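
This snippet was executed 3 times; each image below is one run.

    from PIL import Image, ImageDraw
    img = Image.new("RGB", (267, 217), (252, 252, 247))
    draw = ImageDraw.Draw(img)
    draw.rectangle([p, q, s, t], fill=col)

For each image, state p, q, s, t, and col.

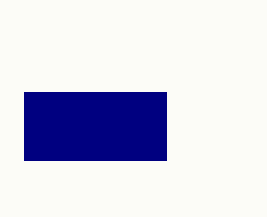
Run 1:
p = 24
q = 92
s = 166
t = 160
col = 'navy'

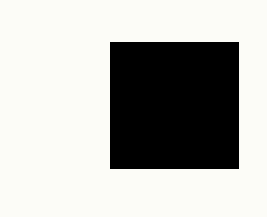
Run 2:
p = 110; q = 42; s = 238; t = 168; col = 'black'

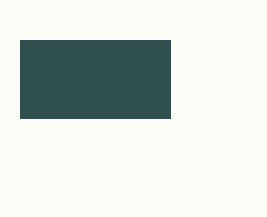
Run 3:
p = 20, q = 40, s = 170, t = 118, col = 'darkslategray'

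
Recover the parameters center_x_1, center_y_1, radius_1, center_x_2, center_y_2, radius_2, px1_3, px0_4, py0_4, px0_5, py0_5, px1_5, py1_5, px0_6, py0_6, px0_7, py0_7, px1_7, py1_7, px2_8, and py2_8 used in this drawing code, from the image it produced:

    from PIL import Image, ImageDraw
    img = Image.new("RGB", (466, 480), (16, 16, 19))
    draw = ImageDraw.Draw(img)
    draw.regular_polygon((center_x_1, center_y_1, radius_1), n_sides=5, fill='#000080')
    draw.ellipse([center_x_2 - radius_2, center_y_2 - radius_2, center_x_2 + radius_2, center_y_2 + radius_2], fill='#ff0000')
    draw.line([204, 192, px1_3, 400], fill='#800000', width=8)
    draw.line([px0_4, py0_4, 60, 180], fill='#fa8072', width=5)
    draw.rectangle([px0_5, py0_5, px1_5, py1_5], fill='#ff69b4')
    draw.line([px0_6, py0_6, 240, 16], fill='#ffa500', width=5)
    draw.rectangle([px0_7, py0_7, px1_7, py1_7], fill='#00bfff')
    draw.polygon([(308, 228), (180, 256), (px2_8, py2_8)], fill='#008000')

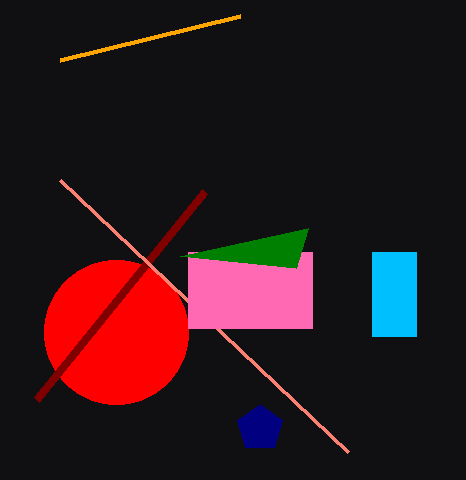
center_x_1 = 260, center_y_1 = 428, radius_1 = 24, center_x_2 = 116, center_y_2 = 332, radius_2 = 72, px1_3 = 36, px0_4 = 348, py0_4 = 452, px0_5 = 188, py0_5 = 252, px1_5 = 312, py1_5 = 328, px0_6 = 60, py0_6 = 60, px0_7 = 372, py0_7 = 252, px1_7 = 416, py1_7 = 336, px2_8 = 296, py2_8 = 268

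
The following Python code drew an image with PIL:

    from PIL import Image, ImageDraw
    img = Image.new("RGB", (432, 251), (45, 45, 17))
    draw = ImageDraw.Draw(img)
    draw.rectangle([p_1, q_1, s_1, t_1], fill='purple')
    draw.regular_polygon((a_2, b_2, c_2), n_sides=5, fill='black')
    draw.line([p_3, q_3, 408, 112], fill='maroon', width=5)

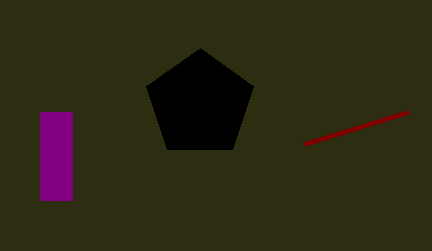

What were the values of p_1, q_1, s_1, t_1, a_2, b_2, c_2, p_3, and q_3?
p_1 = 40, q_1 = 112, s_1 = 72, t_1 = 200, a_2 = 200, b_2 = 104, c_2 = 56, p_3 = 304, q_3 = 144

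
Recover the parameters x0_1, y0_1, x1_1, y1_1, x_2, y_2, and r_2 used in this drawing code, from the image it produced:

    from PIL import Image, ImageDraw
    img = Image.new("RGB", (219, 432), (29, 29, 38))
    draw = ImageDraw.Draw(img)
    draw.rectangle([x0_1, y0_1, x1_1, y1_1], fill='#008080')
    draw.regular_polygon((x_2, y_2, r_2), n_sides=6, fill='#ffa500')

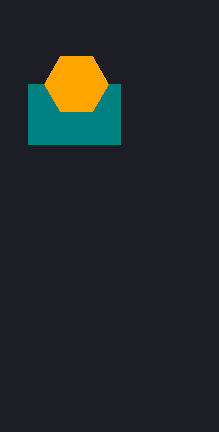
x0_1 = 28
y0_1 = 84
x1_1 = 120
y1_1 = 144
x_2 = 76
y_2 = 84
r_2 = 32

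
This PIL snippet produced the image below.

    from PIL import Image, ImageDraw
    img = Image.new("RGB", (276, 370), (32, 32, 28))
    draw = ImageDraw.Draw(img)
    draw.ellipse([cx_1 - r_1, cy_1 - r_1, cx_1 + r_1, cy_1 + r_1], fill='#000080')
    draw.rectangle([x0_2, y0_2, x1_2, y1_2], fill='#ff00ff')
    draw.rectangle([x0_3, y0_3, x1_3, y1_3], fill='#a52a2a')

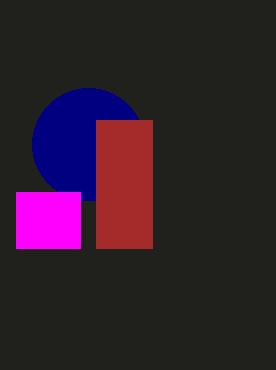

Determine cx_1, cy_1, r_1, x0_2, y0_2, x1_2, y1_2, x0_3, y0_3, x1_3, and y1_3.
cx_1 = 88; cy_1 = 144; r_1 = 56; x0_2 = 16; y0_2 = 192; x1_2 = 80; y1_2 = 248; x0_3 = 96; y0_3 = 120; x1_3 = 152; y1_3 = 248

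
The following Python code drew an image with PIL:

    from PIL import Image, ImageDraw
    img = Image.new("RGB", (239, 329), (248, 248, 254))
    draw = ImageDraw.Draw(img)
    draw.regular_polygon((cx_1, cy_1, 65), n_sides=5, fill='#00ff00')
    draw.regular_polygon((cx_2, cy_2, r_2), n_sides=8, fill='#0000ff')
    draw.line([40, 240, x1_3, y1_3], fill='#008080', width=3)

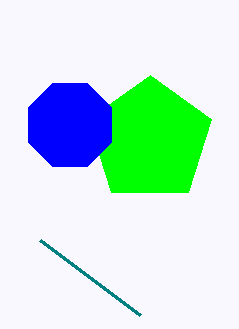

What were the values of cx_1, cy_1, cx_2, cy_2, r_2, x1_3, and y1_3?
cx_1 = 150
cy_1 = 140
cx_2 = 70
cy_2 = 125
r_2 = 45
x1_3 = 140
y1_3 = 315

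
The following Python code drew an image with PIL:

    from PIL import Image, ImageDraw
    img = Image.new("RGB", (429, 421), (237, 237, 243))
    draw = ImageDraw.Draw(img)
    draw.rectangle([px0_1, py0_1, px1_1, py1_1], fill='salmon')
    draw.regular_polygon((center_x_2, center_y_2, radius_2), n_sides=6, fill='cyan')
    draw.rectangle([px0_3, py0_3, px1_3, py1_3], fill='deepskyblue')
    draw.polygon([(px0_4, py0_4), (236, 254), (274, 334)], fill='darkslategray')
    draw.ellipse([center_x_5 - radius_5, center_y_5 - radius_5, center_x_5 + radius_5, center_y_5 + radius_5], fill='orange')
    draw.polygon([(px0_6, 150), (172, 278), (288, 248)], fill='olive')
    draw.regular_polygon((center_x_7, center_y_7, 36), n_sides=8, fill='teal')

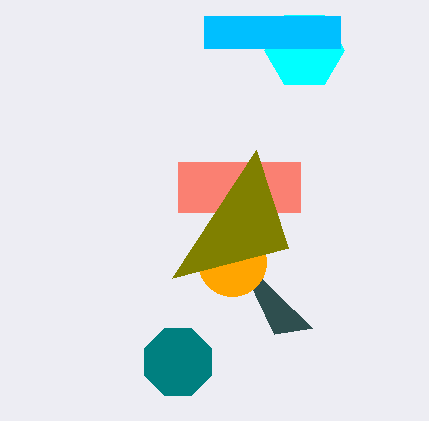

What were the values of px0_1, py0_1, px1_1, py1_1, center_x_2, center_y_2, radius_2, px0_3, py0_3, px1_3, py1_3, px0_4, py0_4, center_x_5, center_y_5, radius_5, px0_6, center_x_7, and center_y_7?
px0_1 = 178
py0_1 = 162
px1_1 = 300
py1_1 = 212
center_x_2 = 304
center_y_2 = 50
radius_2 = 40
px0_3 = 204
py0_3 = 16
px1_3 = 340
py1_3 = 48
px0_4 = 312
py0_4 = 328
center_x_5 = 232
center_y_5 = 262
radius_5 = 34
px0_6 = 256
center_x_7 = 178
center_y_7 = 362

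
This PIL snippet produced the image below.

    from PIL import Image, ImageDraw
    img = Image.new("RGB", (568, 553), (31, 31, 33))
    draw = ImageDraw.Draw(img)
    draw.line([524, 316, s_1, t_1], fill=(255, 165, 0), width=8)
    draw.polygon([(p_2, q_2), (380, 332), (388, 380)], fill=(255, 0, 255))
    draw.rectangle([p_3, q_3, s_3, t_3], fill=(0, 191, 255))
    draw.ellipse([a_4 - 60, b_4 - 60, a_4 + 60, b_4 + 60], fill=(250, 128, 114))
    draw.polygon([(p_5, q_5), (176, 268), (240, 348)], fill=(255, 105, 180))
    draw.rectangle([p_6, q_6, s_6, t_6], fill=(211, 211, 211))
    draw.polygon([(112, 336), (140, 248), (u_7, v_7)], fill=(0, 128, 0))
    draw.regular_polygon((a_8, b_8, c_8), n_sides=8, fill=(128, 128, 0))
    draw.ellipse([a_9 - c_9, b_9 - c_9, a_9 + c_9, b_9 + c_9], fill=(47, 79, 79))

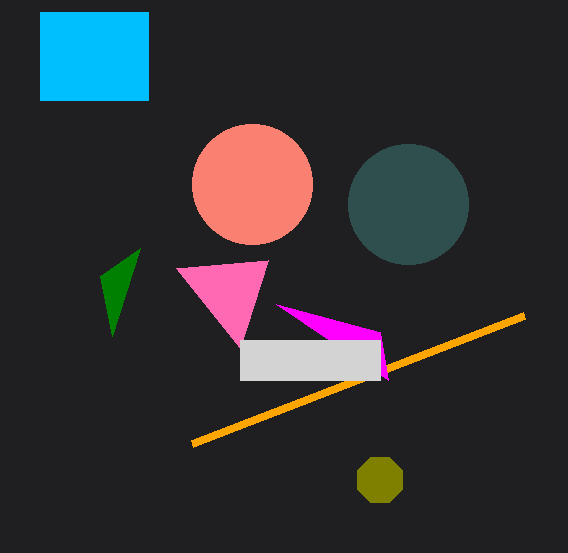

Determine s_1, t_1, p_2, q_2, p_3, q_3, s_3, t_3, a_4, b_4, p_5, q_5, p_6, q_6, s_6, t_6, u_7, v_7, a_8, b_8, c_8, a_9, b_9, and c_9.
s_1 = 192, t_1 = 444, p_2 = 276, q_2 = 304, p_3 = 40, q_3 = 12, s_3 = 148, t_3 = 100, a_4 = 252, b_4 = 184, p_5 = 268, q_5 = 260, p_6 = 240, q_6 = 340, s_6 = 380, t_6 = 380, u_7 = 100, v_7 = 276, a_8 = 380, b_8 = 480, c_8 = 24, a_9 = 408, b_9 = 204, c_9 = 60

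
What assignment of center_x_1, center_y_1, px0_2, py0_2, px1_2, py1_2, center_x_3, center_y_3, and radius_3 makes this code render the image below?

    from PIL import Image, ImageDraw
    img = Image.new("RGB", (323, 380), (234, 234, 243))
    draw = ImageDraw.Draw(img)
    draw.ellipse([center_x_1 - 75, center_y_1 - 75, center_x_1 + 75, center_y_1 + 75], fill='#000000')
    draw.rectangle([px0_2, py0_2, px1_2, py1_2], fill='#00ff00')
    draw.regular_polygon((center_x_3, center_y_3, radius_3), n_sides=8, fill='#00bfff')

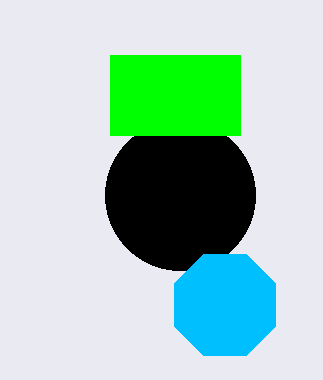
center_x_1 = 180; center_y_1 = 195; px0_2 = 110; py0_2 = 55; px1_2 = 240; py1_2 = 135; center_x_3 = 225; center_y_3 = 305; radius_3 = 55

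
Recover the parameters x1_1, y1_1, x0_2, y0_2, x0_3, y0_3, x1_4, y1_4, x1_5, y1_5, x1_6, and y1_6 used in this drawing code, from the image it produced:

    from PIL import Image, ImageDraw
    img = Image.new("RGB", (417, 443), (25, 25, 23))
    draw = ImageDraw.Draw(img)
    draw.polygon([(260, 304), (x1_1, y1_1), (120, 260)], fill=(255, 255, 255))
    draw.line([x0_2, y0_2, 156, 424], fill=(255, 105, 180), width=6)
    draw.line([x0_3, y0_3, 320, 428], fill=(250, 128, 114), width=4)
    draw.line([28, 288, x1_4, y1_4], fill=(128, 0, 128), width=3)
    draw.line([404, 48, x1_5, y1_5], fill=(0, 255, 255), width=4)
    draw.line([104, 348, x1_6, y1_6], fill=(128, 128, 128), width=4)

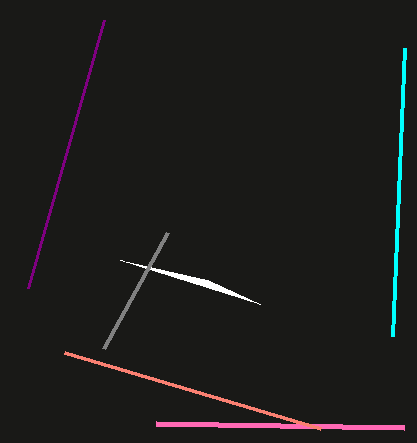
x1_1 = 208; y1_1 = 280; x0_2 = 404; y0_2 = 428; x0_3 = 64; y0_3 = 352; x1_4 = 104; y1_4 = 20; x1_5 = 392; y1_5 = 336; x1_6 = 168; y1_6 = 232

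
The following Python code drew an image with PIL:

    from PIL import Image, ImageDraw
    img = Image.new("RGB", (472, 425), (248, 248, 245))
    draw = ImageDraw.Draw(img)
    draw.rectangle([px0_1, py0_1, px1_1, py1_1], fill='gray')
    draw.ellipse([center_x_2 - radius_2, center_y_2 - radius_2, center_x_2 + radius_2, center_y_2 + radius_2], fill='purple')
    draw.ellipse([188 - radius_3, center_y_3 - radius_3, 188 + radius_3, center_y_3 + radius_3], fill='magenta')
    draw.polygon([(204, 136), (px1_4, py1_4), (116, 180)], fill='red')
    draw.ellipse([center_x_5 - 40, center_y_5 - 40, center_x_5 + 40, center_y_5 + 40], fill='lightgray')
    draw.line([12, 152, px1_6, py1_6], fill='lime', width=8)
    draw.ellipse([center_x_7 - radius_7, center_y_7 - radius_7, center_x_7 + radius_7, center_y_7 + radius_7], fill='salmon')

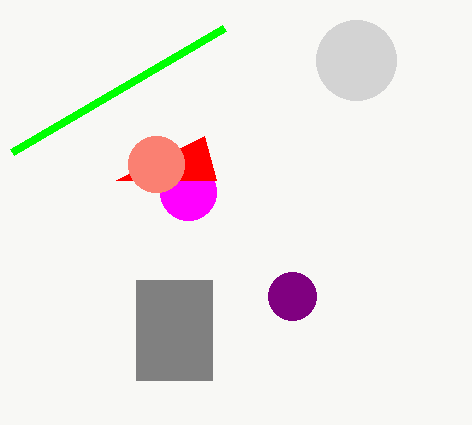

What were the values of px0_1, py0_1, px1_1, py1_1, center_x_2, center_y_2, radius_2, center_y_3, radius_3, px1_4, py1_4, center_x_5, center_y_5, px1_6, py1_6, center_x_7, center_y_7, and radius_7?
px0_1 = 136; py0_1 = 280; px1_1 = 212; py1_1 = 380; center_x_2 = 292; center_y_2 = 296; radius_2 = 24; center_y_3 = 192; radius_3 = 28; px1_4 = 216; py1_4 = 180; center_x_5 = 356; center_y_5 = 60; px1_6 = 224; py1_6 = 28; center_x_7 = 156; center_y_7 = 164; radius_7 = 28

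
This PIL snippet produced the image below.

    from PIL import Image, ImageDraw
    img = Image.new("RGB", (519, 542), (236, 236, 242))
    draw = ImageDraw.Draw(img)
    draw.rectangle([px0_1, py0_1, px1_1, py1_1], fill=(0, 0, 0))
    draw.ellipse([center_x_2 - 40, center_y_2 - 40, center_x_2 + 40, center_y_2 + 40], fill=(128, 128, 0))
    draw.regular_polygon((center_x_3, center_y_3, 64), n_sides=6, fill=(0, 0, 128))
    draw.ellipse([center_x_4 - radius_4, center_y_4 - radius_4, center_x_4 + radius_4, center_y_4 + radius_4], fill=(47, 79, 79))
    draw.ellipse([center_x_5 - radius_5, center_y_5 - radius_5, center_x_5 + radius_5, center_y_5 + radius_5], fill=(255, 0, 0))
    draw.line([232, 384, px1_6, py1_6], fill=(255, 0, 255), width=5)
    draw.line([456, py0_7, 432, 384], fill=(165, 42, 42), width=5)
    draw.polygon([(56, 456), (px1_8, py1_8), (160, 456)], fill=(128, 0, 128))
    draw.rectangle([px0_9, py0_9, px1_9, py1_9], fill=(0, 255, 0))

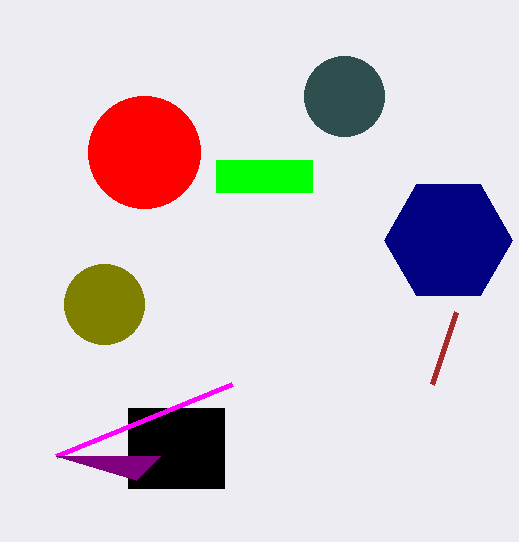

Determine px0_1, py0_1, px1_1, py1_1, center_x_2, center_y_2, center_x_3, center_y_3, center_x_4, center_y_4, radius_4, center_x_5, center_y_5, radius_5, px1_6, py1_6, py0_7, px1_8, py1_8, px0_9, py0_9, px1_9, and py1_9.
px0_1 = 128; py0_1 = 408; px1_1 = 224; py1_1 = 488; center_x_2 = 104; center_y_2 = 304; center_x_3 = 448; center_y_3 = 240; center_x_4 = 344; center_y_4 = 96; radius_4 = 40; center_x_5 = 144; center_y_5 = 152; radius_5 = 56; px1_6 = 56; py1_6 = 456; py0_7 = 312; px1_8 = 136; py1_8 = 480; px0_9 = 216; py0_9 = 160; px1_9 = 312; py1_9 = 192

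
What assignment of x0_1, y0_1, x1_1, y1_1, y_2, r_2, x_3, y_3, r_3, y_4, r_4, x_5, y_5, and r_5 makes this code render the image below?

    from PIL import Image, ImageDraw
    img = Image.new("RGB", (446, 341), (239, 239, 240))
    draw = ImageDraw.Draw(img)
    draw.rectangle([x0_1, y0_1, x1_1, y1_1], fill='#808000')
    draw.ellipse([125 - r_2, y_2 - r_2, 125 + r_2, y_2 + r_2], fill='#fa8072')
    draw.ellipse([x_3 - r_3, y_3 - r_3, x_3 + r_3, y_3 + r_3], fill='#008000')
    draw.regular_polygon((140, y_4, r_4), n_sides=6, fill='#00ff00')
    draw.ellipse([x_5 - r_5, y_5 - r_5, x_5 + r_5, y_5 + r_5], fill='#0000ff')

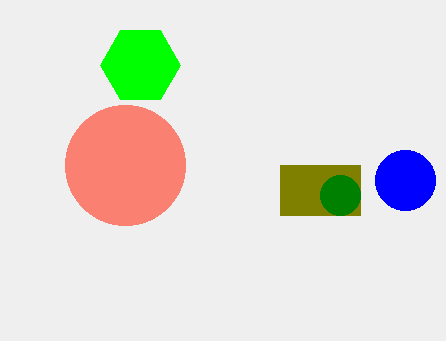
x0_1 = 280; y0_1 = 165; x1_1 = 360; y1_1 = 215; y_2 = 165; r_2 = 60; x_3 = 340; y_3 = 195; r_3 = 20; y_4 = 65; r_4 = 40; x_5 = 405; y_5 = 180; r_5 = 30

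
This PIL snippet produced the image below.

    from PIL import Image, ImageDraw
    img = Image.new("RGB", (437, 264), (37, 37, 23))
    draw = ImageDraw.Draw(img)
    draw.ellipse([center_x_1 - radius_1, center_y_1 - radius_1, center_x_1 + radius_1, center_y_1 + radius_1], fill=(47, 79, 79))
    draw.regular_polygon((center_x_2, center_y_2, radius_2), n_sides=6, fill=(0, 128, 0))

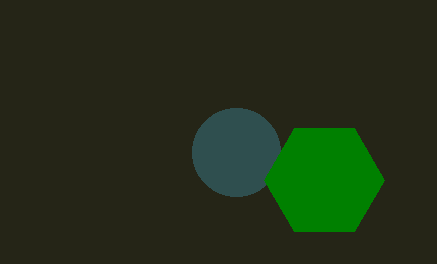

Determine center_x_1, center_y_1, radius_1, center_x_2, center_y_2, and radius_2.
center_x_1 = 236; center_y_1 = 152; radius_1 = 44; center_x_2 = 324; center_y_2 = 180; radius_2 = 60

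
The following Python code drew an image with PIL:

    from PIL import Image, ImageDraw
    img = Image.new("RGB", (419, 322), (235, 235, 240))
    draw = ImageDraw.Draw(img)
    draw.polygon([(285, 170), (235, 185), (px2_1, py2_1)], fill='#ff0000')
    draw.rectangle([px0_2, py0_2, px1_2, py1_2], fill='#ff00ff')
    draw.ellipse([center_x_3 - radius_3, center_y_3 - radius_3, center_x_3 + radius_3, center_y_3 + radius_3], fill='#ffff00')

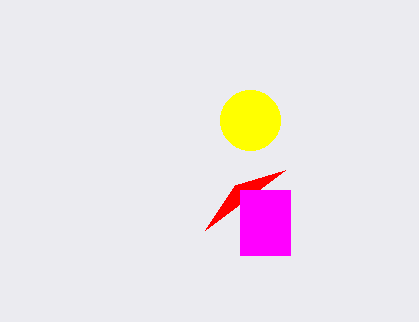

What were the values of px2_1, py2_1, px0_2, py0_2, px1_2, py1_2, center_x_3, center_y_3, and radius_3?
px2_1 = 205; py2_1 = 230; px0_2 = 240; py0_2 = 190; px1_2 = 290; py1_2 = 255; center_x_3 = 250; center_y_3 = 120; radius_3 = 30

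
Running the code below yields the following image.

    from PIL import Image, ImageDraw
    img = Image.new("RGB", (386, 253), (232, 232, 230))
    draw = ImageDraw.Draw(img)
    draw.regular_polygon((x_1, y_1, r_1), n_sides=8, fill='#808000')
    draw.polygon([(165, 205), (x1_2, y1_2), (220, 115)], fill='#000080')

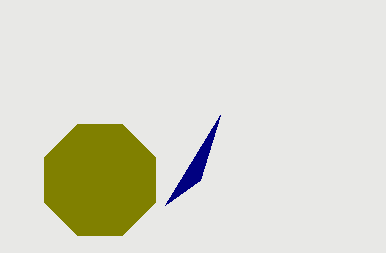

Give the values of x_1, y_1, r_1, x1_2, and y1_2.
x_1 = 100
y_1 = 180
r_1 = 60
x1_2 = 200
y1_2 = 180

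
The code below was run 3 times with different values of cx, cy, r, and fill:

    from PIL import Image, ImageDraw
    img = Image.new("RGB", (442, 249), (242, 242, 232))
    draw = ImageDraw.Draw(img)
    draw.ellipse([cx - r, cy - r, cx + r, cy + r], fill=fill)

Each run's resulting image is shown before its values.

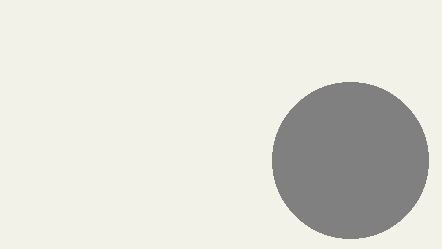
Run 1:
cx = 350; cy = 160; r = 78; fill = 'gray'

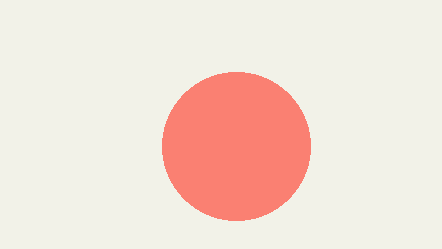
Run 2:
cx = 236; cy = 146; r = 74; fill = 'salmon'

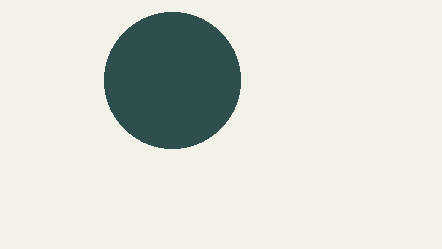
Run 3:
cx = 172; cy = 80; r = 68; fill = 'darkslategray'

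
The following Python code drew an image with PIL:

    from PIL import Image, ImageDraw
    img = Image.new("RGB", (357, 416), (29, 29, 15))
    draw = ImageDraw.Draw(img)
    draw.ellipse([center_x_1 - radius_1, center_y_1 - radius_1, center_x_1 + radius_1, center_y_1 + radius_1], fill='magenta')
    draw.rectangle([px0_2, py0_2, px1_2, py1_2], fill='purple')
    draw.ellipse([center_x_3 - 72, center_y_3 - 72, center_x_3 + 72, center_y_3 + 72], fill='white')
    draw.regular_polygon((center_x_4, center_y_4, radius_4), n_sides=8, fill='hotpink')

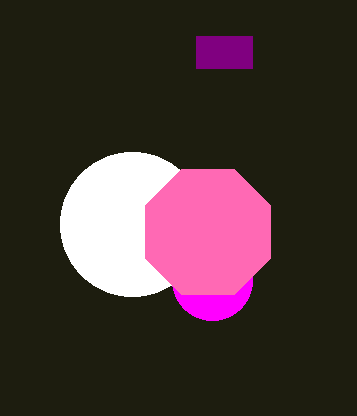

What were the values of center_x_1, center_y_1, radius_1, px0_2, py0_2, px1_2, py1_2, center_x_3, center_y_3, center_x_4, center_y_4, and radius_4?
center_x_1 = 212; center_y_1 = 280; radius_1 = 40; px0_2 = 196; py0_2 = 36; px1_2 = 252; py1_2 = 68; center_x_3 = 132; center_y_3 = 224; center_x_4 = 208; center_y_4 = 232; radius_4 = 68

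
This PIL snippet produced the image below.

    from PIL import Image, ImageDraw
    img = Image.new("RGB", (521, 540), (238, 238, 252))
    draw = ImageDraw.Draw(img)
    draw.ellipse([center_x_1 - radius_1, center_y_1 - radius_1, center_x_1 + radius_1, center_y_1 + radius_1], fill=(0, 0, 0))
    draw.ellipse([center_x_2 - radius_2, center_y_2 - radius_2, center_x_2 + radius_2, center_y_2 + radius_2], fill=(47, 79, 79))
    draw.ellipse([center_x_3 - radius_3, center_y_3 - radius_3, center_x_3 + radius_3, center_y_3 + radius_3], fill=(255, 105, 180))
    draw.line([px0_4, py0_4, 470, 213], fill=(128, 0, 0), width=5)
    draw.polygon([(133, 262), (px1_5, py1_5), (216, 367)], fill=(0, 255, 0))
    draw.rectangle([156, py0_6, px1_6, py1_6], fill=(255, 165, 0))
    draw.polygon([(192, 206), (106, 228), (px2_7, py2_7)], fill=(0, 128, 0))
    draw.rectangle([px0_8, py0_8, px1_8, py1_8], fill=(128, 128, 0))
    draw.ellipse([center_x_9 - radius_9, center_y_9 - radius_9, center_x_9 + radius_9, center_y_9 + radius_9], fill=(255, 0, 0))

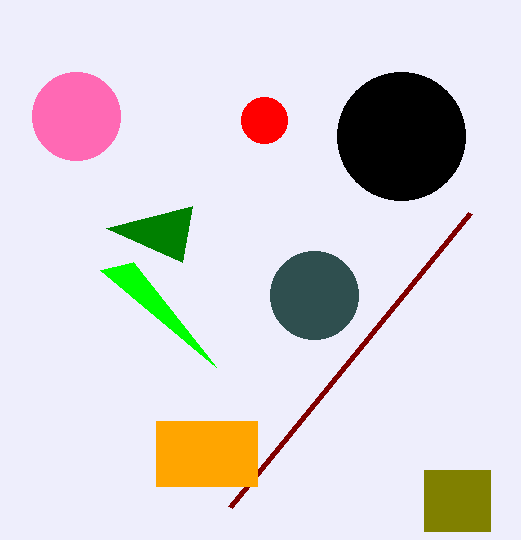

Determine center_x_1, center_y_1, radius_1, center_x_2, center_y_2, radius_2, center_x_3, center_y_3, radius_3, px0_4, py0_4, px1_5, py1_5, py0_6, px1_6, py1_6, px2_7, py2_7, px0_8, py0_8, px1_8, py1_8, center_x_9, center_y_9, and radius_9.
center_x_1 = 401, center_y_1 = 136, radius_1 = 64, center_x_2 = 314, center_y_2 = 295, radius_2 = 44, center_x_3 = 76, center_y_3 = 116, radius_3 = 44, px0_4 = 230, py0_4 = 507, px1_5 = 100, py1_5 = 270, py0_6 = 421, px1_6 = 257, py1_6 = 486, px2_7 = 182, py2_7 = 262, px0_8 = 424, py0_8 = 470, px1_8 = 490, py1_8 = 531, center_x_9 = 264, center_y_9 = 120, radius_9 = 23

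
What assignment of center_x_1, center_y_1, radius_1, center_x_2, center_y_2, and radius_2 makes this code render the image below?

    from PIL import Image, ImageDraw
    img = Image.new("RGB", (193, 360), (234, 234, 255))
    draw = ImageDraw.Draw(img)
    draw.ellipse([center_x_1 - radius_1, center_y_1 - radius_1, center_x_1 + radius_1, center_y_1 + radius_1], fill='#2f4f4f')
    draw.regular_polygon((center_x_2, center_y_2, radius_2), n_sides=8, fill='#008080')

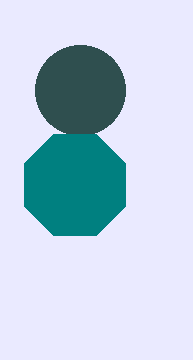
center_x_1 = 80
center_y_1 = 90
radius_1 = 45
center_x_2 = 75
center_y_2 = 185
radius_2 = 55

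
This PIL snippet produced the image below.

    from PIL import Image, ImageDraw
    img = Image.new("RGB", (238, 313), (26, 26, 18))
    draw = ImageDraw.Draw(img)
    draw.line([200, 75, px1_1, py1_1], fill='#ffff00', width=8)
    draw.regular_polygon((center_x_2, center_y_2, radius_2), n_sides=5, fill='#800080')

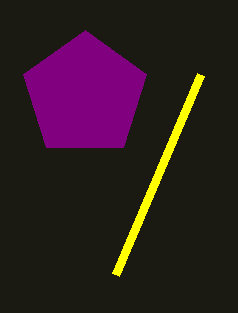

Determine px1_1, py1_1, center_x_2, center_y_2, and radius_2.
px1_1 = 115
py1_1 = 275
center_x_2 = 85
center_y_2 = 95
radius_2 = 65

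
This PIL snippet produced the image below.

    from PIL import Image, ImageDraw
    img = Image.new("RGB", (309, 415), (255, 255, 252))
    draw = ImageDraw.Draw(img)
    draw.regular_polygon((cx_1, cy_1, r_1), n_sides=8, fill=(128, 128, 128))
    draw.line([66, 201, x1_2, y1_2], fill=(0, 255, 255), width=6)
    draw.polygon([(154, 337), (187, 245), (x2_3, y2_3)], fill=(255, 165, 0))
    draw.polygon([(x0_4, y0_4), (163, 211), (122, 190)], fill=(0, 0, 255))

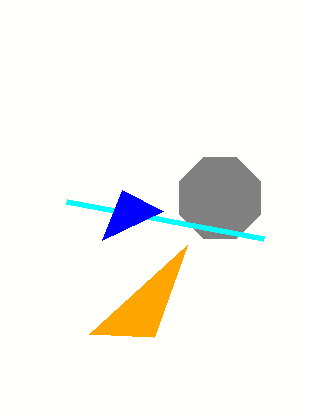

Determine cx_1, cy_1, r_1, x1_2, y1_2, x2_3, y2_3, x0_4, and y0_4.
cx_1 = 220, cy_1 = 198, r_1 = 44, x1_2 = 263, y1_2 = 238, x2_3 = 89, y2_3 = 334, x0_4 = 102, y0_4 = 240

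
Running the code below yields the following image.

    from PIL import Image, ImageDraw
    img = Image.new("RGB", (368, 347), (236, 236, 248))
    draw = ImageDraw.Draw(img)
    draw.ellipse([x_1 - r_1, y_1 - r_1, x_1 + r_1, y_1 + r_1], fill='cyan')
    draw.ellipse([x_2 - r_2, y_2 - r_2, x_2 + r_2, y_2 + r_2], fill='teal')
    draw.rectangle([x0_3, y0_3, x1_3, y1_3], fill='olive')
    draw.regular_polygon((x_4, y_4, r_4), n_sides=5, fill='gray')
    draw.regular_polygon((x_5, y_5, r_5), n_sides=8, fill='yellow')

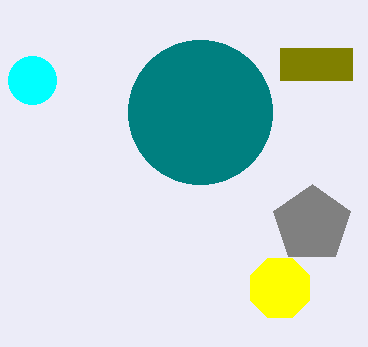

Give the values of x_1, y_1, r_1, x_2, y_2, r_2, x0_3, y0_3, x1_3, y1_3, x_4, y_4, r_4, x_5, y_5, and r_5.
x_1 = 32; y_1 = 80; r_1 = 24; x_2 = 200; y_2 = 112; r_2 = 72; x0_3 = 280; y0_3 = 48; x1_3 = 352; y1_3 = 80; x_4 = 312; y_4 = 224; r_4 = 40; x_5 = 280; y_5 = 288; r_5 = 32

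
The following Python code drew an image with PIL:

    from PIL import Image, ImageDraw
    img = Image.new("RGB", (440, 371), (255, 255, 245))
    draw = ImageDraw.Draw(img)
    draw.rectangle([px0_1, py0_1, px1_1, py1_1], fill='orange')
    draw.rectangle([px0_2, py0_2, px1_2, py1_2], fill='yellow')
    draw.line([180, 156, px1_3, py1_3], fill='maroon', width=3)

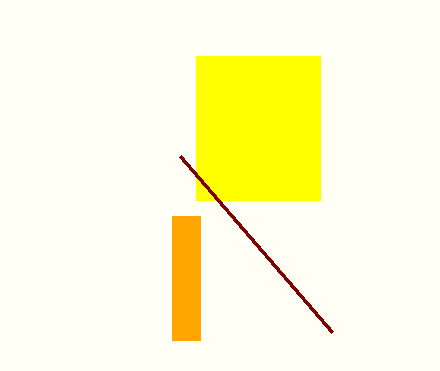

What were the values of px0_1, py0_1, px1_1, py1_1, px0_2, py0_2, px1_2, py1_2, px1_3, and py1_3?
px0_1 = 172
py0_1 = 216
px1_1 = 200
py1_1 = 340
px0_2 = 196
py0_2 = 56
px1_2 = 320
py1_2 = 200
px1_3 = 332
py1_3 = 332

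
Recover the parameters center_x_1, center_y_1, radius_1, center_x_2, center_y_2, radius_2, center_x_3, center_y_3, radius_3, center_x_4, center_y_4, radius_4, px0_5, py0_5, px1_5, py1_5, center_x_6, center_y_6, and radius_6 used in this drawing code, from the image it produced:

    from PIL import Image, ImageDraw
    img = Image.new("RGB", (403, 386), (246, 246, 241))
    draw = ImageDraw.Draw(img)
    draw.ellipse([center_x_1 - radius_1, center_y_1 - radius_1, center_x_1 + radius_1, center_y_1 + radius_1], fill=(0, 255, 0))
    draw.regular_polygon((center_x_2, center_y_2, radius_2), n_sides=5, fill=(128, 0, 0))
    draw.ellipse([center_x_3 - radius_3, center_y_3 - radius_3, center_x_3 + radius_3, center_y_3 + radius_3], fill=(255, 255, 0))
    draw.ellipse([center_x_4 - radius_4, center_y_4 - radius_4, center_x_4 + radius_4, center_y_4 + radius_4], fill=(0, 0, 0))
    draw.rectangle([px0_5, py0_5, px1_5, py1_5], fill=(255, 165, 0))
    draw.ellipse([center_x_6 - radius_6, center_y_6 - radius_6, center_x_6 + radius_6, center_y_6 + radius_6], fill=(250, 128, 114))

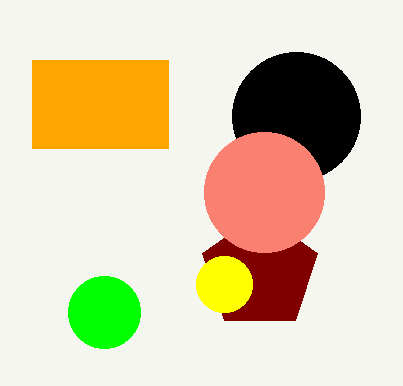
center_x_1 = 104; center_y_1 = 312; radius_1 = 36; center_x_2 = 260; center_y_2 = 272; radius_2 = 60; center_x_3 = 224; center_y_3 = 284; radius_3 = 28; center_x_4 = 296; center_y_4 = 116; radius_4 = 64; px0_5 = 32; py0_5 = 60; px1_5 = 168; py1_5 = 148; center_x_6 = 264; center_y_6 = 192; radius_6 = 60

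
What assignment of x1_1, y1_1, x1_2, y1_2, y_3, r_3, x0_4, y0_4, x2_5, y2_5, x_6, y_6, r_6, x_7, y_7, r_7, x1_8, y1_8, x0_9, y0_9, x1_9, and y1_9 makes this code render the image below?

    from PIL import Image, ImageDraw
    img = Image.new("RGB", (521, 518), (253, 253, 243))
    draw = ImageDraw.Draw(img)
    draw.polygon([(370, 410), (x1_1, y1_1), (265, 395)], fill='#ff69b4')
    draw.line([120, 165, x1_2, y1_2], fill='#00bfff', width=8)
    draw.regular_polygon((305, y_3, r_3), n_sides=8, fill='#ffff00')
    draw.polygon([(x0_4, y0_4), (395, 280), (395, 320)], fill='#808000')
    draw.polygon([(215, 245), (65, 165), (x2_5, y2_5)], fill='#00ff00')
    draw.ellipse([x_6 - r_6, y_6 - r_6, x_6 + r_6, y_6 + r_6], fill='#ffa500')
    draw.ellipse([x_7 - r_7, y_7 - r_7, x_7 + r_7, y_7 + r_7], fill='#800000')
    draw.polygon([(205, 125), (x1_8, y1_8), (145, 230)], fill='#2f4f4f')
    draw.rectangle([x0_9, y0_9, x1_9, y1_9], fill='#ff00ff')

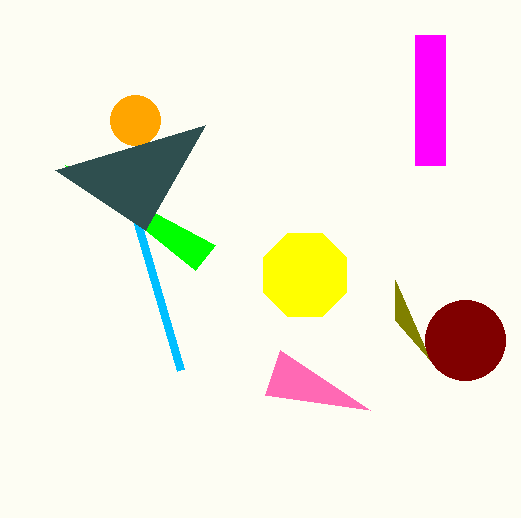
x1_1 = 280; y1_1 = 350; x1_2 = 180; y1_2 = 370; y_3 = 275; r_3 = 45; x0_4 = 430; y0_4 = 360; x2_5 = 195; y2_5 = 270; x_6 = 135; y_6 = 120; r_6 = 25; x_7 = 465; y_7 = 340; r_7 = 40; x1_8 = 55; y1_8 = 170; x0_9 = 415; y0_9 = 35; x1_9 = 445; y1_9 = 165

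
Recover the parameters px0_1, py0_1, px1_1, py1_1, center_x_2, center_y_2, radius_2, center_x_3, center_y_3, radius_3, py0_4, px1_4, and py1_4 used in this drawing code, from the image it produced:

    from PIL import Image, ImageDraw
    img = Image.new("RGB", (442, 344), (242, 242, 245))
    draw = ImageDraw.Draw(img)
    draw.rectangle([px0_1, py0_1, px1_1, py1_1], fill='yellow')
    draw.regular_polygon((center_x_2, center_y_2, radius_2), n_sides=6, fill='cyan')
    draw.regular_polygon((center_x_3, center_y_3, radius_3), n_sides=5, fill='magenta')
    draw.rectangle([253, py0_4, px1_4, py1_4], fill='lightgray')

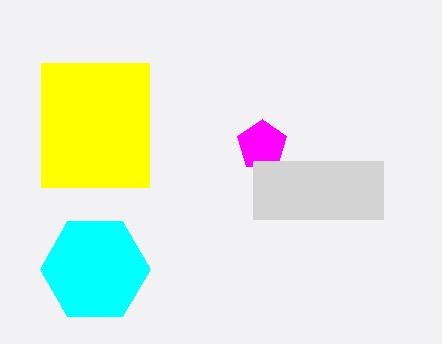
px0_1 = 41; py0_1 = 63; px1_1 = 149; py1_1 = 187; center_x_2 = 95; center_y_2 = 269; radius_2 = 55; center_x_3 = 262; center_y_3 = 145; radius_3 = 26; py0_4 = 161; px1_4 = 383; py1_4 = 219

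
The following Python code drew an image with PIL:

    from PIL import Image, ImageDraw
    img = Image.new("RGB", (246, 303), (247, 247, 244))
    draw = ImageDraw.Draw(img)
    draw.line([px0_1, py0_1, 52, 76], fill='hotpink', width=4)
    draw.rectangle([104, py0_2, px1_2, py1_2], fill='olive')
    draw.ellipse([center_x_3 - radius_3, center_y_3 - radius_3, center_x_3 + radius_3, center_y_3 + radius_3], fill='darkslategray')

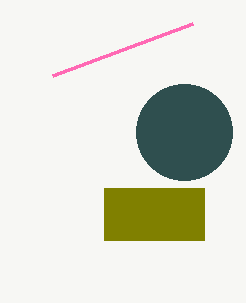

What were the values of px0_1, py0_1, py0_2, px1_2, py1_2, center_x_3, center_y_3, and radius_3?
px0_1 = 192; py0_1 = 24; py0_2 = 188; px1_2 = 204; py1_2 = 240; center_x_3 = 184; center_y_3 = 132; radius_3 = 48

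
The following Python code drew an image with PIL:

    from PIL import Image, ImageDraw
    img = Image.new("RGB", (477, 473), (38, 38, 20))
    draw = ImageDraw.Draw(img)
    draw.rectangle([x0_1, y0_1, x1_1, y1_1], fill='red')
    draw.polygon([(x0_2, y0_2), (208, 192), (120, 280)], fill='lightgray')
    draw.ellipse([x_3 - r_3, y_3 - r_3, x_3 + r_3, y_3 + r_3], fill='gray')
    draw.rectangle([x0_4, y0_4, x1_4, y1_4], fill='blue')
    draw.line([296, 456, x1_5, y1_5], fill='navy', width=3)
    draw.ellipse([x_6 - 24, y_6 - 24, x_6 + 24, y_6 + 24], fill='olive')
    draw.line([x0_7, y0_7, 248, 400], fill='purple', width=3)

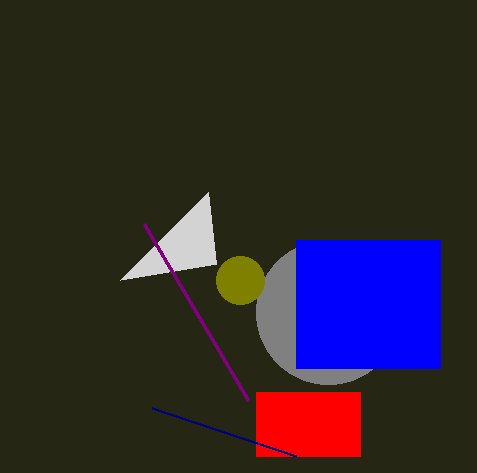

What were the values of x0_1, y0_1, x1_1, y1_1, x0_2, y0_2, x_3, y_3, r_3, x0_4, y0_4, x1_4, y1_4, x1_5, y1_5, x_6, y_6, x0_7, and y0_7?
x0_1 = 256; y0_1 = 392; x1_1 = 360; y1_1 = 456; x0_2 = 216; y0_2 = 264; x_3 = 328; y_3 = 312; r_3 = 72; x0_4 = 296; y0_4 = 240; x1_4 = 440; y1_4 = 368; x1_5 = 152; y1_5 = 408; x_6 = 240; y_6 = 280; x0_7 = 144; y0_7 = 224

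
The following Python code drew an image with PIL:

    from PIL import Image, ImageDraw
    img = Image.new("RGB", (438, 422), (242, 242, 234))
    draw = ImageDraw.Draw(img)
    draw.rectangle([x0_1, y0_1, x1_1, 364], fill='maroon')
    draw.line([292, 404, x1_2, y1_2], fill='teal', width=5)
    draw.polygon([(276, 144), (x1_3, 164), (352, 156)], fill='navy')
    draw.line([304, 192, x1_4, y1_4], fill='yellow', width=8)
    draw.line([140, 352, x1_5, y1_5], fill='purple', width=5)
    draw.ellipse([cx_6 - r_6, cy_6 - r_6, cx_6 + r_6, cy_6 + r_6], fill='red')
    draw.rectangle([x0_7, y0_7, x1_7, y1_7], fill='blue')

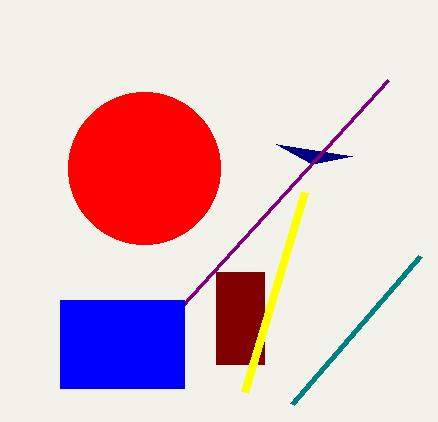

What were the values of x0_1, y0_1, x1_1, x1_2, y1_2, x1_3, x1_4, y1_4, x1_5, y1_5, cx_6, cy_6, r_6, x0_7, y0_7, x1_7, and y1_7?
x0_1 = 216
y0_1 = 272
x1_1 = 264
x1_2 = 420
y1_2 = 256
x1_3 = 312
x1_4 = 244
y1_4 = 392
x1_5 = 388
y1_5 = 80
cx_6 = 144
cy_6 = 168
r_6 = 76
x0_7 = 60
y0_7 = 300
x1_7 = 184
y1_7 = 388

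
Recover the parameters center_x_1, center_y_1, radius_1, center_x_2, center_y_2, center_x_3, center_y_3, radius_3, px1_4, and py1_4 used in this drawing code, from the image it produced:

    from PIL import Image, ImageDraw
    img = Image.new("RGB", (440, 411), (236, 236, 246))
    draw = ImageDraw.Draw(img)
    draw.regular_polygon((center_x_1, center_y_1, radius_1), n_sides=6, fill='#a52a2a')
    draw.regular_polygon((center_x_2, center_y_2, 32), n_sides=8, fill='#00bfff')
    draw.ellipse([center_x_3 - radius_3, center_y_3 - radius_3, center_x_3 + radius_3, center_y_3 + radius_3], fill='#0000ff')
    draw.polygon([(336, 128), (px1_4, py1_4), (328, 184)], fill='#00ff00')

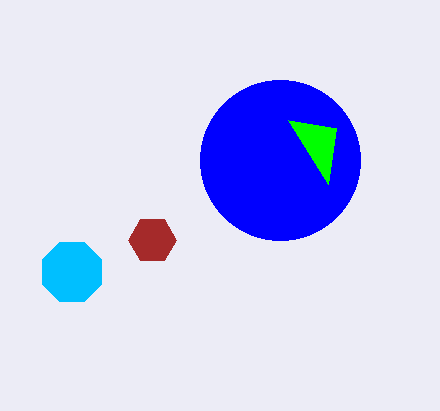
center_x_1 = 152, center_y_1 = 240, radius_1 = 24, center_x_2 = 72, center_y_2 = 272, center_x_3 = 280, center_y_3 = 160, radius_3 = 80, px1_4 = 288, py1_4 = 120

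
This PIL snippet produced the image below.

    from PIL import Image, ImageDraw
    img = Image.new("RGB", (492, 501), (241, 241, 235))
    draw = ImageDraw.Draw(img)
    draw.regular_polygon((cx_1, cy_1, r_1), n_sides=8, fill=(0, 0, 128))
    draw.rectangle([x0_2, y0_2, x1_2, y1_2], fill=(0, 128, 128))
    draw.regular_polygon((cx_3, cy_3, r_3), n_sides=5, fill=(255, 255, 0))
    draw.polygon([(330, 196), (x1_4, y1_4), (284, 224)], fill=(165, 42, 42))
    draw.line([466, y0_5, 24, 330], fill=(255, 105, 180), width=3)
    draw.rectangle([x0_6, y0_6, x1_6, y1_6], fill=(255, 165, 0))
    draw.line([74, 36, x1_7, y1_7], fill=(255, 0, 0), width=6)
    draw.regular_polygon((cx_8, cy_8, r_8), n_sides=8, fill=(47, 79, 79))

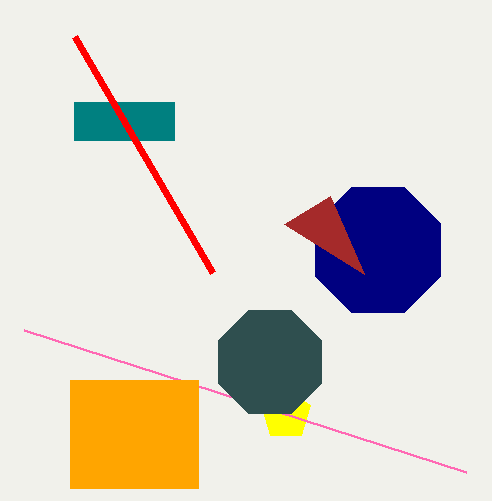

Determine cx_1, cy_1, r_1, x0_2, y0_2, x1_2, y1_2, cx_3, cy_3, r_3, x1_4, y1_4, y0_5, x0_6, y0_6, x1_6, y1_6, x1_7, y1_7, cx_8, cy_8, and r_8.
cx_1 = 378, cy_1 = 250, r_1 = 68, x0_2 = 74, y0_2 = 102, x1_2 = 174, y1_2 = 140, cx_3 = 286, cy_3 = 414, r_3 = 26, x1_4 = 364, y1_4 = 274, y0_5 = 472, x0_6 = 70, y0_6 = 380, x1_6 = 198, y1_6 = 488, x1_7 = 212, y1_7 = 272, cx_8 = 270, cy_8 = 362, r_8 = 56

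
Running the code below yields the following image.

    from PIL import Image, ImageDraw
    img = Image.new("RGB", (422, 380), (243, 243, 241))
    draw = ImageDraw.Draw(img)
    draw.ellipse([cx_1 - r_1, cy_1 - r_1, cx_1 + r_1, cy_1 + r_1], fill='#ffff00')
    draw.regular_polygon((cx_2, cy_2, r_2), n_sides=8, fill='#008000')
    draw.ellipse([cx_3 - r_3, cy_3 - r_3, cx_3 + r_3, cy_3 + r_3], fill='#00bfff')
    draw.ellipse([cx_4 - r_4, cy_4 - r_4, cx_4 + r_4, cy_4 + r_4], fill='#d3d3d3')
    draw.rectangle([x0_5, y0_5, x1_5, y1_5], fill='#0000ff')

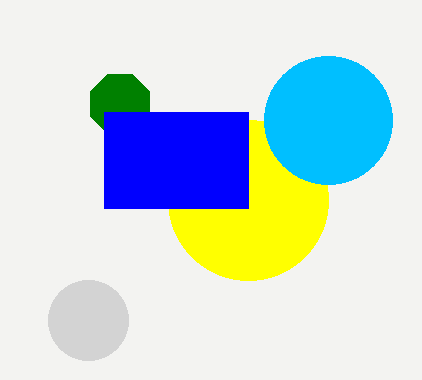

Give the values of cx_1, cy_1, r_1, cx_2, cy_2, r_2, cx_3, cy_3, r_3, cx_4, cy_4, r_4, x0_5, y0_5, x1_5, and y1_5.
cx_1 = 248; cy_1 = 200; r_1 = 80; cx_2 = 120; cy_2 = 104; r_2 = 32; cx_3 = 328; cy_3 = 120; r_3 = 64; cx_4 = 88; cy_4 = 320; r_4 = 40; x0_5 = 104; y0_5 = 112; x1_5 = 248; y1_5 = 208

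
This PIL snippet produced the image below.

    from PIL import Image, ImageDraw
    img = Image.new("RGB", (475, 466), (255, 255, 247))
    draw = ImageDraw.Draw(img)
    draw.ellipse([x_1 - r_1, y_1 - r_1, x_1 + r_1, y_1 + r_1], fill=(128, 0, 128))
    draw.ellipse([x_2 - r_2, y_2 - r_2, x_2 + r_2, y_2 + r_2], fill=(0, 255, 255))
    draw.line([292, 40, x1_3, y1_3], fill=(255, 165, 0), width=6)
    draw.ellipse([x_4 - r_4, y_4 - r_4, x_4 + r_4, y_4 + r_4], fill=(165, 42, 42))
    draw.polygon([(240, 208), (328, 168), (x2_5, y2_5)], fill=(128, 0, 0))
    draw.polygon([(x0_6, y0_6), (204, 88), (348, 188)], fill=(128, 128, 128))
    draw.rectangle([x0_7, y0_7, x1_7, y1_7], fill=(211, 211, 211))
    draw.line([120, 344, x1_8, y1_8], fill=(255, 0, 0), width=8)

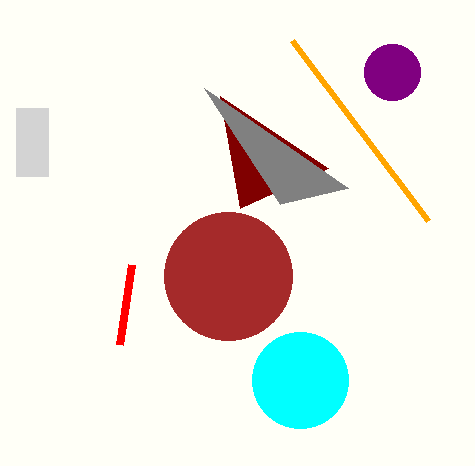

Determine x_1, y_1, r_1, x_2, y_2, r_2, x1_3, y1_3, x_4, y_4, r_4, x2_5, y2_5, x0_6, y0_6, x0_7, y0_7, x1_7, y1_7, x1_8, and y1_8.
x_1 = 392, y_1 = 72, r_1 = 28, x_2 = 300, y_2 = 380, r_2 = 48, x1_3 = 428, y1_3 = 220, x_4 = 228, y_4 = 276, r_4 = 64, x2_5 = 220, y2_5 = 96, x0_6 = 280, y0_6 = 204, x0_7 = 16, y0_7 = 108, x1_7 = 48, y1_7 = 176, x1_8 = 132, y1_8 = 264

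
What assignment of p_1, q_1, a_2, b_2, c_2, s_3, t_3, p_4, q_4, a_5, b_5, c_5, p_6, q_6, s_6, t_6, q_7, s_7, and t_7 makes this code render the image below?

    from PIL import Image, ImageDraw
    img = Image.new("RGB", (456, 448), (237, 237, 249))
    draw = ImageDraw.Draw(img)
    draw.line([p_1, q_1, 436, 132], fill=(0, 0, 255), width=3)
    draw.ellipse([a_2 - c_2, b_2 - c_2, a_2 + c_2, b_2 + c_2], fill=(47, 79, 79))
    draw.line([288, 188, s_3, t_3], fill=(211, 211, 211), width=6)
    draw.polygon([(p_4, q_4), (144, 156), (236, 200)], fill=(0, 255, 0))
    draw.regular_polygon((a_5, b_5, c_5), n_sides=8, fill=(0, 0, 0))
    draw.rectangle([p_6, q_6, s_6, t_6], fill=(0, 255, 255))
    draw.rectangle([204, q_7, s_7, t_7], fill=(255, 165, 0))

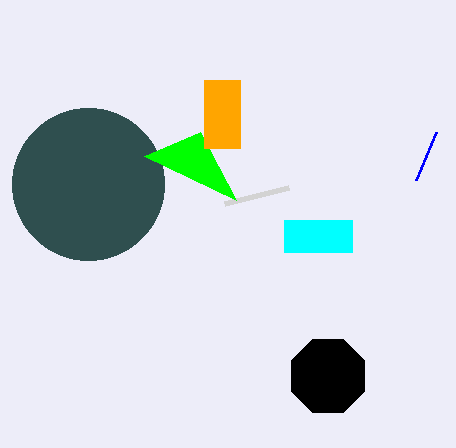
p_1 = 416, q_1 = 180, a_2 = 88, b_2 = 184, c_2 = 76, s_3 = 224, t_3 = 204, p_4 = 200, q_4 = 132, a_5 = 328, b_5 = 376, c_5 = 40, p_6 = 284, q_6 = 220, s_6 = 352, t_6 = 252, q_7 = 80, s_7 = 240, t_7 = 148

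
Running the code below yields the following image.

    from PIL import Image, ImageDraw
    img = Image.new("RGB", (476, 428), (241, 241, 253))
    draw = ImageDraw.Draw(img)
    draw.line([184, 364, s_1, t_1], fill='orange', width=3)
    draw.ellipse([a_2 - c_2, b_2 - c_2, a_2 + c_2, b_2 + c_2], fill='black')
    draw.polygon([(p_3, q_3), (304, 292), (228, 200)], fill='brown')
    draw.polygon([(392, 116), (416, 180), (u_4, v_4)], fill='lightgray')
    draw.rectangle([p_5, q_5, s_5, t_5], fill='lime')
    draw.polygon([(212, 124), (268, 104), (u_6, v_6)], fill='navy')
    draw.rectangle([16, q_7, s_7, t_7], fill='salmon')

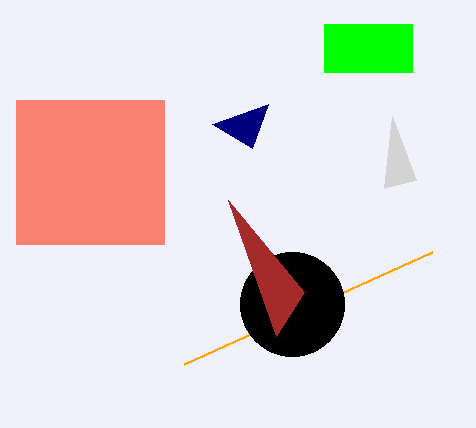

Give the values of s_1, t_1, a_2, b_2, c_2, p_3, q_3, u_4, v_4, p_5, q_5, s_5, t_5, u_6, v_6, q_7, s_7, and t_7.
s_1 = 432
t_1 = 252
a_2 = 292
b_2 = 304
c_2 = 52
p_3 = 276
q_3 = 336
u_4 = 384
v_4 = 188
p_5 = 324
q_5 = 24
s_5 = 412
t_5 = 72
u_6 = 252
v_6 = 148
q_7 = 100
s_7 = 164
t_7 = 244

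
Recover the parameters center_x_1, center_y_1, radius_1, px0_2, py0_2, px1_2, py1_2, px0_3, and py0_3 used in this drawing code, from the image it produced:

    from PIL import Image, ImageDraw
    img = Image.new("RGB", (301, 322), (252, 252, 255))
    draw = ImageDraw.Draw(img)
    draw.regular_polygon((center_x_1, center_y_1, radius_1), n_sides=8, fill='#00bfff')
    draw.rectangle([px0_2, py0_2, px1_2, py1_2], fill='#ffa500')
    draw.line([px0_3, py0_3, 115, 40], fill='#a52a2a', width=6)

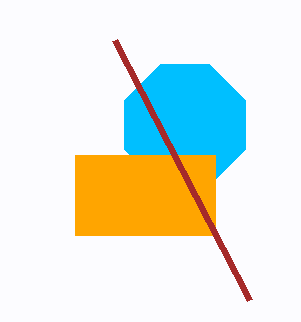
center_x_1 = 185; center_y_1 = 125; radius_1 = 65; px0_2 = 75; py0_2 = 155; px1_2 = 215; py1_2 = 235; px0_3 = 250; py0_3 = 300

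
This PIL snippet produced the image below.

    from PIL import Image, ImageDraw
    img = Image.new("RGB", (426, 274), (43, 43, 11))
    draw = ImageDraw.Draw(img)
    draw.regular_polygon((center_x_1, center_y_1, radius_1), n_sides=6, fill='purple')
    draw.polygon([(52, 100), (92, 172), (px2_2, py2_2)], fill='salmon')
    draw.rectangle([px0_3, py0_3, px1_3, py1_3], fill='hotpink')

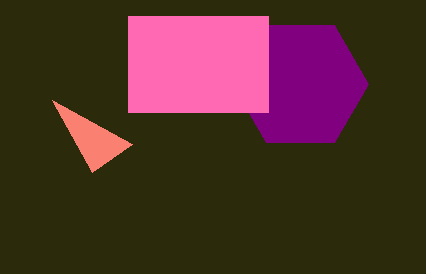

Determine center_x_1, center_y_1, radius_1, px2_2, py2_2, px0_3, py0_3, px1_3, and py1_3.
center_x_1 = 300
center_y_1 = 84
radius_1 = 68
px2_2 = 132
py2_2 = 144
px0_3 = 128
py0_3 = 16
px1_3 = 268
py1_3 = 112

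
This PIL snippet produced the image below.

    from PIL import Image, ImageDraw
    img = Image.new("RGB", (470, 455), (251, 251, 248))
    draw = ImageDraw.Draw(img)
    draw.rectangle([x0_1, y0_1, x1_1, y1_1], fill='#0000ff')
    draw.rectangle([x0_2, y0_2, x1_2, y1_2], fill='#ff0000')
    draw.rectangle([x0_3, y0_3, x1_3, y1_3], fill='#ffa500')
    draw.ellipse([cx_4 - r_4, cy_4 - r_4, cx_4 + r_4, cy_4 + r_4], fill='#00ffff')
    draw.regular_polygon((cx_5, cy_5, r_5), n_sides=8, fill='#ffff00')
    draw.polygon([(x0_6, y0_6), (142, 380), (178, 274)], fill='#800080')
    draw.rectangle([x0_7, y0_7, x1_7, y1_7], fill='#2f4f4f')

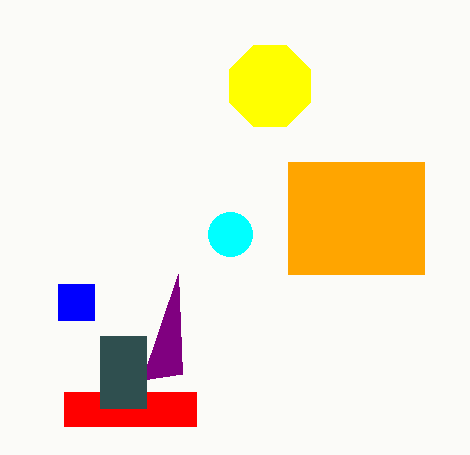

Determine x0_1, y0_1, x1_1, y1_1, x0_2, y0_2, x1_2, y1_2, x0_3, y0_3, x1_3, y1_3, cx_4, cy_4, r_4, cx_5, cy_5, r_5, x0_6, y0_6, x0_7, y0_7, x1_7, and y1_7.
x0_1 = 58; y0_1 = 284; x1_1 = 94; y1_1 = 320; x0_2 = 64; y0_2 = 392; x1_2 = 196; y1_2 = 426; x0_3 = 288; y0_3 = 162; x1_3 = 424; y1_3 = 274; cx_4 = 230; cy_4 = 234; r_4 = 22; cx_5 = 270; cy_5 = 86; r_5 = 44; x0_6 = 182; y0_6 = 374; x0_7 = 100; y0_7 = 336; x1_7 = 146; y1_7 = 408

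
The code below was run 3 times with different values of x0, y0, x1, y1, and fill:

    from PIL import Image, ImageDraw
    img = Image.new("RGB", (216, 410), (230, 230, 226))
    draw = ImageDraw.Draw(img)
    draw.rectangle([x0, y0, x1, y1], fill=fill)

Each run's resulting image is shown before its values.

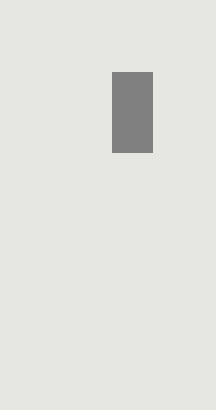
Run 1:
x0 = 112; y0 = 72; x1 = 152; y1 = 152; fill = 'gray'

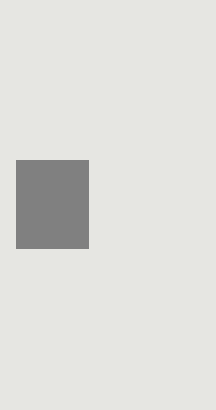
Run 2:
x0 = 16, y0 = 160, x1 = 88, y1 = 248, fill = 'gray'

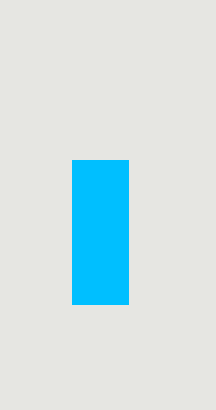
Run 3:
x0 = 72; y0 = 160; x1 = 128; y1 = 304; fill = 'deepskyblue'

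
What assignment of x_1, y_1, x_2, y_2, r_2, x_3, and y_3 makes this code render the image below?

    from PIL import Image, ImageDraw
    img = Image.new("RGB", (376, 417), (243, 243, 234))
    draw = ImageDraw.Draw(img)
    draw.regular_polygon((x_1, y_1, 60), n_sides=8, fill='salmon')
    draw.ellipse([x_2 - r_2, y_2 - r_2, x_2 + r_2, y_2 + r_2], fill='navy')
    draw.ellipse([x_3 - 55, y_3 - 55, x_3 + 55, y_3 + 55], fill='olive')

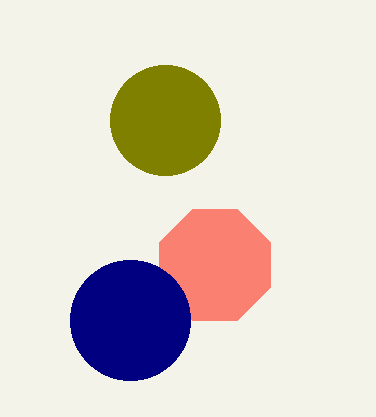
x_1 = 215; y_1 = 265; x_2 = 130; y_2 = 320; r_2 = 60; x_3 = 165; y_3 = 120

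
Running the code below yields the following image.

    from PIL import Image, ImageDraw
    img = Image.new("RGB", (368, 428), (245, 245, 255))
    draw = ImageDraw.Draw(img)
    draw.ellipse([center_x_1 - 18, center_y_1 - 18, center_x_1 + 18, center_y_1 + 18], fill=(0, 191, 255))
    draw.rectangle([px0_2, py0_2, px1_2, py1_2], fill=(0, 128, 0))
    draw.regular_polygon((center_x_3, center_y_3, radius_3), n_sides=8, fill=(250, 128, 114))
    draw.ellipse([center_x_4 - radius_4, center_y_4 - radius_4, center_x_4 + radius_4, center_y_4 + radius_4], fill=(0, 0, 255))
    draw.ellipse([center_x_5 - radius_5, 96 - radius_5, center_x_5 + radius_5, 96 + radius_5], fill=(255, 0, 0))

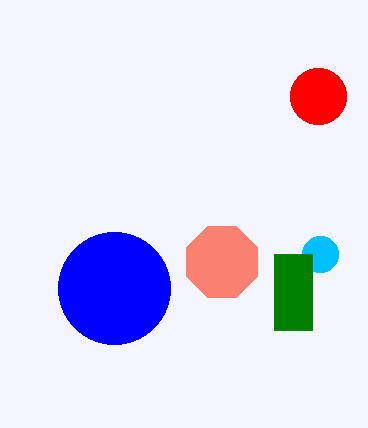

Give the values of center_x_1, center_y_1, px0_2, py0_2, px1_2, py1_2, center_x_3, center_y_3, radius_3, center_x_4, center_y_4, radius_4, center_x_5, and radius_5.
center_x_1 = 320
center_y_1 = 254
px0_2 = 274
py0_2 = 254
px1_2 = 312
py1_2 = 330
center_x_3 = 222
center_y_3 = 262
radius_3 = 38
center_x_4 = 114
center_y_4 = 288
radius_4 = 56
center_x_5 = 318
radius_5 = 28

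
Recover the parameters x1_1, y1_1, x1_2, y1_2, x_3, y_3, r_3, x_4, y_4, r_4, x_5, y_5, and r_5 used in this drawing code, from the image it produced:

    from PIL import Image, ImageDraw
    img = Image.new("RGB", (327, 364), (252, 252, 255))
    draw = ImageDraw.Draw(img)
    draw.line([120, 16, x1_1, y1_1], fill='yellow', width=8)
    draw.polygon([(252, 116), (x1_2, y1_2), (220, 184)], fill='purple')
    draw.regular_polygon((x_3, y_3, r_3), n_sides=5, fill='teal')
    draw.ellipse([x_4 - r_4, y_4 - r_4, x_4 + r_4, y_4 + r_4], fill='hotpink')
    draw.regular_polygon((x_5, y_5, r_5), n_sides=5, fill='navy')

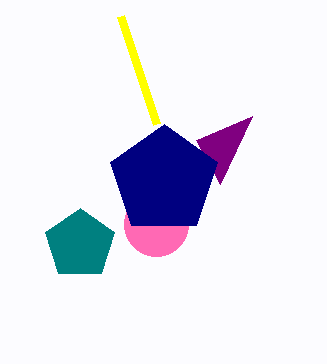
x1_1 = 156; y1_1 = 124; x1_2 = 196; y1_2 = 140; x_3 = 80; y_3 = 244; r_3 = 36; x_4 = 156; y_4 = 224; r_4 = 32; x_5 = 164; y_5 = 180; r_5 = 56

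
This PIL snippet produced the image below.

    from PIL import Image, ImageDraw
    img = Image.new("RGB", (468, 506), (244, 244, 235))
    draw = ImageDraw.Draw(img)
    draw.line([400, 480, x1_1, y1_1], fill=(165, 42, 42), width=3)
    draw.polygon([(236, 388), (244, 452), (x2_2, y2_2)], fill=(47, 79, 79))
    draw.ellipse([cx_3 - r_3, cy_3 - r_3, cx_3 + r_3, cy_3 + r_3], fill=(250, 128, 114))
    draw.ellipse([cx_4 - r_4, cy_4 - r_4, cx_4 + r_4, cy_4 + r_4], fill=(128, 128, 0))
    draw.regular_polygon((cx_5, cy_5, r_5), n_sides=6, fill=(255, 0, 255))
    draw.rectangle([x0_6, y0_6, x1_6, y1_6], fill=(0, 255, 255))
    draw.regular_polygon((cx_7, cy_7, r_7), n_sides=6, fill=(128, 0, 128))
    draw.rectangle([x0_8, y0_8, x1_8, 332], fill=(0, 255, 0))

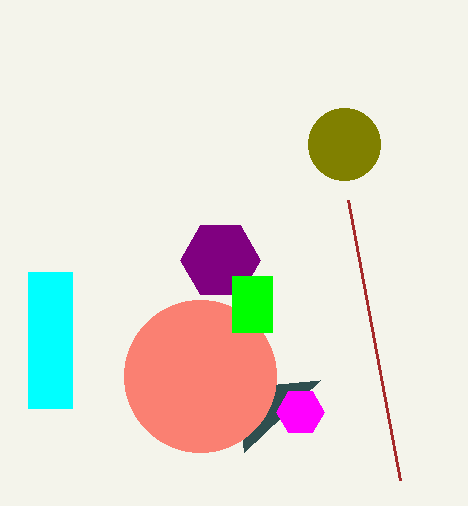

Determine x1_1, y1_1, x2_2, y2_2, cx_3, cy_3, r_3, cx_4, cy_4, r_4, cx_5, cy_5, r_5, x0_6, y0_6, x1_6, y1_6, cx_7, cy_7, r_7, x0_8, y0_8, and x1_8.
x1_1 = 348; y1_1 = 200; x2_2 = 320; y2_2 = 380; cx_3 = 200; cy_3 = 376; r_3 = 76; cx_4 = 344; cy_4 = 144; r_4 = 36; cx_5 = 300; cy_5 = 412; r_5 = 24; x0_6 = 28; y0_6 = 272; x1_6 = 72; y1_6 = 408; cx_7 = 220; cy_7 = 260; r_7 = 40; x0_8 = 232; y0_8 = 276; x1_8 = 272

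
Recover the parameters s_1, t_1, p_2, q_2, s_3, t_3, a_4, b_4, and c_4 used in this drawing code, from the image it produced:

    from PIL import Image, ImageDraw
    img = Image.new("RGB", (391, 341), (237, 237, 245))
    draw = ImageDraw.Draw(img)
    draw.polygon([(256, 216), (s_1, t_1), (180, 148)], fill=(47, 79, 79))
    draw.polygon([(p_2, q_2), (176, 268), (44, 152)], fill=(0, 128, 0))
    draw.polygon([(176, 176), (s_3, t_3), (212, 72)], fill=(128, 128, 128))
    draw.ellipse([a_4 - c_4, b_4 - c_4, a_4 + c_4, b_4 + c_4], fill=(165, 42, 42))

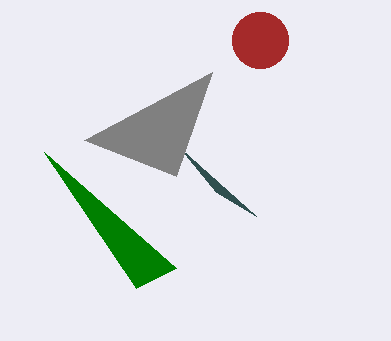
s_1 = 216, t_1 = 192, p_2 = 136, q_2 = 288, s_3 = 84, t_3 = 140, a_4 = 260, b_4 = 40, c_4 = 28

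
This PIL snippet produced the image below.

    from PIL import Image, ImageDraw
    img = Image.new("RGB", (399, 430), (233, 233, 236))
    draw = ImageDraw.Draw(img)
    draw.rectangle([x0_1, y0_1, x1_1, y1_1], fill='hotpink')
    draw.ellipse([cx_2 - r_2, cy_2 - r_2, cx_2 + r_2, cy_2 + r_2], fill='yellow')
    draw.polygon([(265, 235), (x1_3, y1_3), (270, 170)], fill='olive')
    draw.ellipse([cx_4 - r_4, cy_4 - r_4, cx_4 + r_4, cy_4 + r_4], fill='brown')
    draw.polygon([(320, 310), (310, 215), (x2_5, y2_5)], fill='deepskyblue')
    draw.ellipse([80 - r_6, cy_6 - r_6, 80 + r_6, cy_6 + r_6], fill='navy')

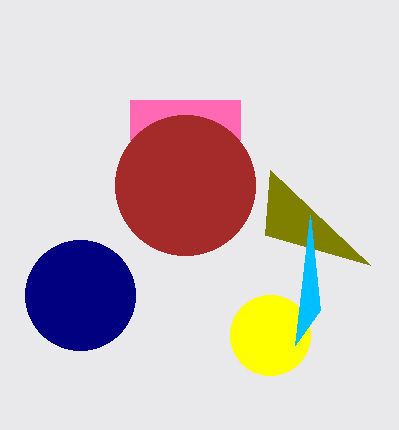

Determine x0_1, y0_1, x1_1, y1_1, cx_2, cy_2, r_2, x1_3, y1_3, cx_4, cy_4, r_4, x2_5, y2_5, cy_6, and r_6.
x0_1 = 130; y0_1 = 100; x1_1 = 240; y1_1 = 140; cx_2 = 270; cy_2 = 335; r_2 = 40; x1_3 = 370; y1_3 = 265; cx_4 = 185; cy_4 = 185; r_4 = 70; x2_5 = 295; y2_5 = 345; cy_6 = 295; r_6 = 55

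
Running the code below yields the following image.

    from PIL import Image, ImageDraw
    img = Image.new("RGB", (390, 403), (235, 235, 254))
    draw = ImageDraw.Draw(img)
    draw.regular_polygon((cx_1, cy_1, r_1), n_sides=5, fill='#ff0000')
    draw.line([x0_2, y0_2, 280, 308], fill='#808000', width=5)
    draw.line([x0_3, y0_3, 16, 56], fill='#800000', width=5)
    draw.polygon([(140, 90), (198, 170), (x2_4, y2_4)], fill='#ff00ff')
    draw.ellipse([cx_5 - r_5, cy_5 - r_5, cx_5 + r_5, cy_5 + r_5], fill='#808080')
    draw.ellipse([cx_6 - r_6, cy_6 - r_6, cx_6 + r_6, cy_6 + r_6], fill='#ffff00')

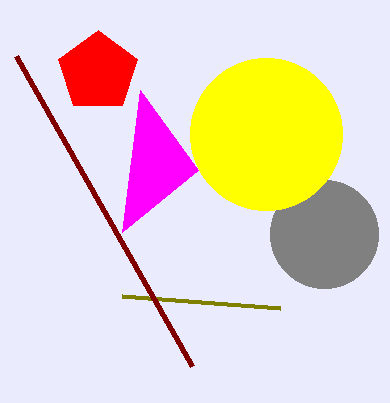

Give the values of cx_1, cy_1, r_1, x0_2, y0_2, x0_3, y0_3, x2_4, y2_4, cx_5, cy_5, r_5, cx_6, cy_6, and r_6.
cx_1 = 98
cy_1 = 72
r_1 = 42
x0_2 = 122
y0_2 = 296
x0_3 = 192
y0_3 = 366
x2_4 = 122
y2_4 = 232
cx_5 = 324
cy_5 = 234
r_5 = 54
cx_6 = 266
cy_6 = 134
r_6 = 76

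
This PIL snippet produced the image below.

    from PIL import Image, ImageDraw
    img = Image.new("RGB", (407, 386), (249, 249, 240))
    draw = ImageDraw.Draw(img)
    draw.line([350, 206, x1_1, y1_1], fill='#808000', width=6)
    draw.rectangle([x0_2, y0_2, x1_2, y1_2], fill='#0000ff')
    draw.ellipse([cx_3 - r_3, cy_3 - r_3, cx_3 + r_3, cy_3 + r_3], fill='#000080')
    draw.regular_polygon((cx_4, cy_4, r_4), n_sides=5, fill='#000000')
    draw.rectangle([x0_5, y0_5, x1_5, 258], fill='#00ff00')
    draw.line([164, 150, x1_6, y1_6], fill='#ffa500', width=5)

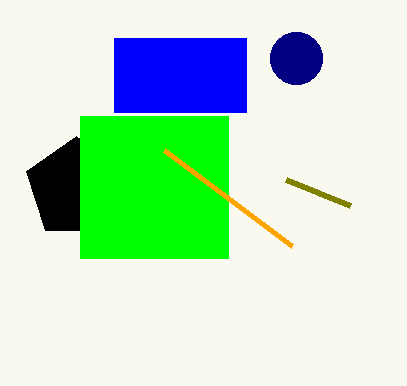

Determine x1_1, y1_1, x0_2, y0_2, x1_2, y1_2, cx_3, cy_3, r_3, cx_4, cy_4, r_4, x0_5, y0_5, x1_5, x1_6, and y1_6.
x1_1 = 286
y1_1 = 180
x0_2 = 114
y0_2 = 38
x1_2 = 246
y1_2 = 112
cx_3 = 296
cy_3 = 58
r_3 = 26
cx_4 = 76
cy_4 = 188
r_4 = 52
x0_5 = 80
y0_5 = 116
x1_5 = 228
x1_6 = 292
y1_6 = 246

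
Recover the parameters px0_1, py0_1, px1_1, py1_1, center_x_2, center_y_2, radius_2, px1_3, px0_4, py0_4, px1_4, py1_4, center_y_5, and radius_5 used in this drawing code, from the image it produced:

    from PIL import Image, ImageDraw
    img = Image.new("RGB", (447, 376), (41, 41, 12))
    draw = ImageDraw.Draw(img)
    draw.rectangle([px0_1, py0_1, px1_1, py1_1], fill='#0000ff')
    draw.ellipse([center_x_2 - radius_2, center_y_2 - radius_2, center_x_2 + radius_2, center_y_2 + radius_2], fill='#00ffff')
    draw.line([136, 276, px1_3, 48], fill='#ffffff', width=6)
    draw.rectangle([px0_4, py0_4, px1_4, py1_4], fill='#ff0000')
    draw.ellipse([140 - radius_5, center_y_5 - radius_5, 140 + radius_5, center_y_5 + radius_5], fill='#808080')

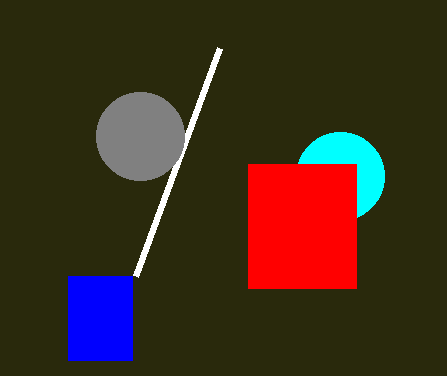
px0_1 = 68, py0_1 = 276, px1_1 = 132, py1_1 = 360, center_x_2 = 340, center_y_2 = 176, radius_2 = 44, px1_3 = 220, px0_4 = 248, py0_4 = 164, px1_4 = 356, py1_4 = 288, center_y_5 = 136, radius_5 = 44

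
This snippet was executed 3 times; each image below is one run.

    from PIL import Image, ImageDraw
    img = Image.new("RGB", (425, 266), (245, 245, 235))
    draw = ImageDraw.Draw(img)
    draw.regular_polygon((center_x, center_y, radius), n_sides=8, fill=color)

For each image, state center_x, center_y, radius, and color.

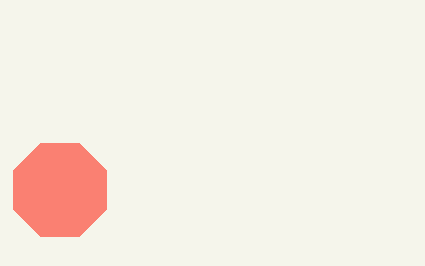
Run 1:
center_x = 60
center_y = 190
radius = 50
color = 'salmon'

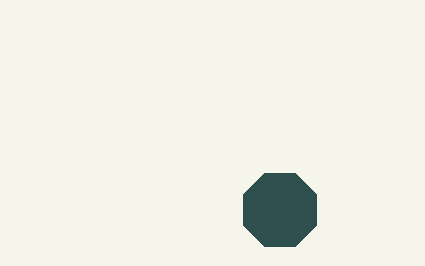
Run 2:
center_x = 280, center_y = 210, radius = 40, color = 'darkslategray'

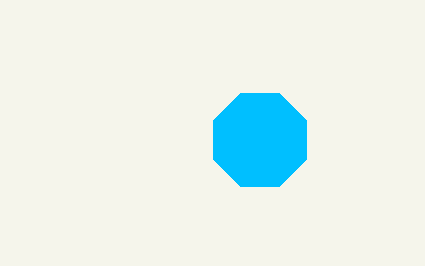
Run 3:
center_x = 260
center_y = 140
radius = 50
color = 'deepskyblue'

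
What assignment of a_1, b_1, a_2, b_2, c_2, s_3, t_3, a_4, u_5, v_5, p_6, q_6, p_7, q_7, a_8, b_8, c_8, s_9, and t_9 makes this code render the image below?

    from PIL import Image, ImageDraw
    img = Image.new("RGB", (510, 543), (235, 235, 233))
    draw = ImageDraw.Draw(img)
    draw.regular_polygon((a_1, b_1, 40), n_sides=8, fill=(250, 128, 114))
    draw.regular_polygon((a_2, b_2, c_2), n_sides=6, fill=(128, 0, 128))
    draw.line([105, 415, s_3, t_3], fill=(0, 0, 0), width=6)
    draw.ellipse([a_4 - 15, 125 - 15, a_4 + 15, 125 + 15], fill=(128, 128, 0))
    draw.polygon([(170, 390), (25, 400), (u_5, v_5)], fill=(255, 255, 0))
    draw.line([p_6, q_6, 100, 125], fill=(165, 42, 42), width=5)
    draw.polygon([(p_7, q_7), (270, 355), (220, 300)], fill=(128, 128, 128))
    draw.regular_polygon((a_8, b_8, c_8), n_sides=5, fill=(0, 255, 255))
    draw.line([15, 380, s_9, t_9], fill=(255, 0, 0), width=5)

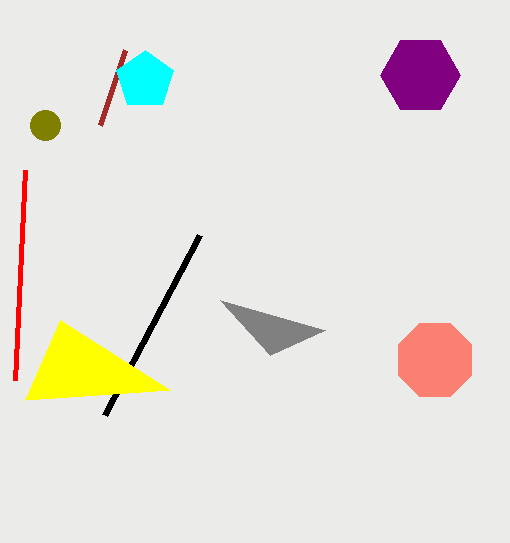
a_1 = 435
b_1 = 360
a_2 = 420
b_2 = 75
c_2 = 40
s_3 = 200
t_3 = 235
a_4 = 45
u_5 = 60
v_5 = 320
p_6 = 125
q_6 = 50
p_7 = 325
q_7 = 330
a_8 = 145
b_8 = 80
c_8 = 30
s_9 = 25
t_9 = 170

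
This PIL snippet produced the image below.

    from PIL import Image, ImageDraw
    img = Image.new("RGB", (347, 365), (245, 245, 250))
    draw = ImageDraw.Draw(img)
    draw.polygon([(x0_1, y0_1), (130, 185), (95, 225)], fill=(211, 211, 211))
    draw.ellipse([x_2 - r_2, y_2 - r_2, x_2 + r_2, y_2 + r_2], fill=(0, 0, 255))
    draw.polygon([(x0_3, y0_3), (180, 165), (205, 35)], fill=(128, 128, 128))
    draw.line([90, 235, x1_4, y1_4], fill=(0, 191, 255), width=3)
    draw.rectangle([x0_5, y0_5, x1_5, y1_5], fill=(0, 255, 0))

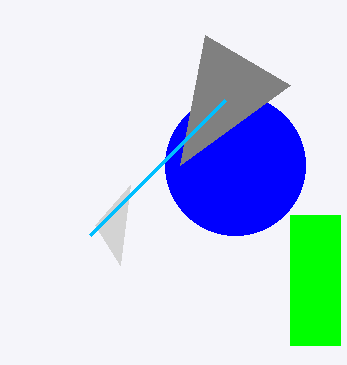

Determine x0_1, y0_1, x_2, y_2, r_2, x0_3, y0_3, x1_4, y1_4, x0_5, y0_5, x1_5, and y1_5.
x0_1 = 120, y0_1 = 265, x_2 = 235, y_2 = 165, r_2 = 70, x0_3 = 290, y0_3 = 85, x1_4 = 225, y1_4 = 100, x0_5 = 290, y0_5 = 215, x1_5 = 340, y1_5 = 345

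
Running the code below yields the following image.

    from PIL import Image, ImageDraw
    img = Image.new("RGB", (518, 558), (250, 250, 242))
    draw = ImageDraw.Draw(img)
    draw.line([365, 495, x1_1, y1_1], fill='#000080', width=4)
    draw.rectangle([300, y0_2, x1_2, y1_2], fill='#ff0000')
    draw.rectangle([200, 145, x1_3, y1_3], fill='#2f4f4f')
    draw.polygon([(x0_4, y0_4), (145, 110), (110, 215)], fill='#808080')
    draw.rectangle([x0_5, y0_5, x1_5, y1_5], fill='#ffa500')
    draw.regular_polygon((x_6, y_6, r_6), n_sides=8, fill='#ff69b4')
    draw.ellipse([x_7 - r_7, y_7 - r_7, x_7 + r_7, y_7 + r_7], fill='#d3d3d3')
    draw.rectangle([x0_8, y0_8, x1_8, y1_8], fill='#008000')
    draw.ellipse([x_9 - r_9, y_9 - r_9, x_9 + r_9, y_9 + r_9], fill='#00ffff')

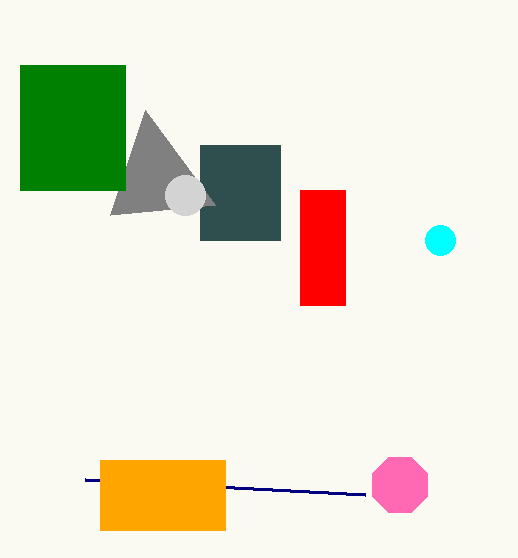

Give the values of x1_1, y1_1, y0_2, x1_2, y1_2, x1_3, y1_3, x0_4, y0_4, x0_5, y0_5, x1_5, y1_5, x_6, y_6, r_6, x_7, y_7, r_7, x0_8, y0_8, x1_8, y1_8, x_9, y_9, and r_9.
x1_1 = 85; y1_1 = 480; y0_2 = 190; x1_2 = 345; y1_2 = 305; x1_3 = 280; y1_3 = 240; x0_4 = 215; y0_4 = 205; x0_5 = 100; y0_5 = 460; x1_5 = 225; y1_5 = 530; x_6 = 400; y_6 = 485; r_6 = 30; x_7 = 185; y_7 = 195; r_7 = 20; x0_8 = 20; y0_8 = 65; x1_8 = 125; y1_8 = 190; x_9 = 440; y_9 = 240; r_9 = 15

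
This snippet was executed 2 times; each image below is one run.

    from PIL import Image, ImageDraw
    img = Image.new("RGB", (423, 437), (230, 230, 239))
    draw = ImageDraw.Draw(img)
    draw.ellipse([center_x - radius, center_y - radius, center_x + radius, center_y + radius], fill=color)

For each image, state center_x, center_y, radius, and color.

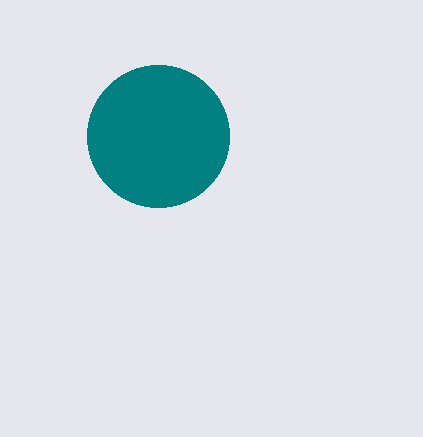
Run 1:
center_x = 158; center_y = 136; radius = 71; color = 'teal'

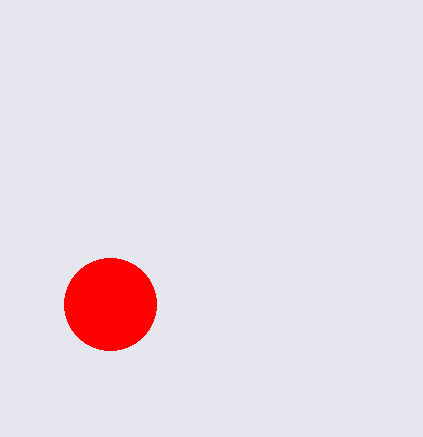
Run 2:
center_x = 110; center_y = 304; radius = 46; color = 'red'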